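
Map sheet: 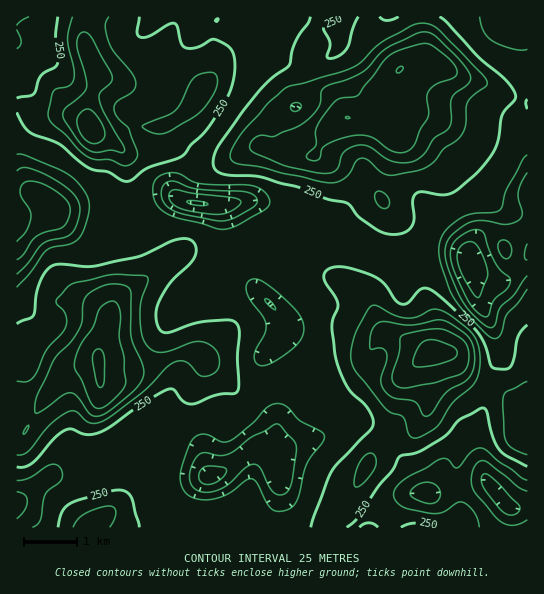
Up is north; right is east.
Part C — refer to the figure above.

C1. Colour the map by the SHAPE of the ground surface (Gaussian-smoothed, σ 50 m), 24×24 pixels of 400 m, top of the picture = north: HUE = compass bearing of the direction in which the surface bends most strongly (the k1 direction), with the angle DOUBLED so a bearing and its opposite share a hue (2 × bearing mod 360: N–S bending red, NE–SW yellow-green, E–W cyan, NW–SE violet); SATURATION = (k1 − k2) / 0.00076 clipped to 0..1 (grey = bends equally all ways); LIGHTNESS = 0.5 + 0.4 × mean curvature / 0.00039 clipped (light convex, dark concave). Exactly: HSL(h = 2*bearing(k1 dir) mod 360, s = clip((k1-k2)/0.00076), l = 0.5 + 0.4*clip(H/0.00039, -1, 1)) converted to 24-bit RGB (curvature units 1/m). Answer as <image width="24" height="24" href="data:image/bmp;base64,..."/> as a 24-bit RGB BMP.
<image width="24" height="24" href="data:image/bmp;base64,Qk32BgAAAAAAADYAAAAoAAAAGAAAABgAAAABABgAAAAAAMAGAAATCwAAEwsAAAAAAAAAAAAArkRIk190bbGSy4vIypTAVF6McXaEeZKKdYGqln6rlH6SaK2QU0uvmmmWuoCmi7dcT49eYKqTW8KnokeywG+RgrO2Lsy6Ux0xIowpeLKbiKNcX4ZFwHZRnVCQfId5XshsG7zLnUTS2421asmGMx5ou25jcYZ+z4CJVKFIdKktPUoXKB8Tuto6eMVOSwgzkWQwhsRgFUomtKRBgo1pdYRgiX50j4t809BdJCcSFSoJltkp21tNJh1Ourd+d4+VkGGp3J2ggWGtlVWrOZ2suMp2ehwYZyFGorVuqc2LNGGlYqySfol3fH6Hf4OBhoOBw5SBcCaXvJBwCo0ammQnRll3SJ9LpIRyVYGM1qeVqkaktlNNWYFfY6FQrhu/aV6+kMPA4JykQW2RPWlWuYkUJX8hc4V2g3x+p25tgUigg5Kww4GoQJWISEiDeJZXU5BIcIdci4tMpkFh0Haanbd0RoiWWVeiSXe7fbicr2iay3aVMyOC8J2hcN9FEF4jVHxWjW52mIhtb5GMq4GJo2GZPVx7iKqKcYuSeoVub0VeuJZIPo9D2LmVR194T39+Soibk6OFUEan3YimTC2hlNqG3anWqHniKpSITHB8sX1sV45eZaeVn2/Aa3W4gZWRfXOMjk2GTk2j05G4arJ3uK1RoGZKG6R7R7rJd4WtNmtrtnJspl3CpsuBnaZ8dH+po17WP0Klhq6SmrOrV5uDNXSPtne6oH6ZemOIjkmnUsd2OW252Zq3oYSwyqXEQu3gK1l6k3ZOa5aoQJuJgFemz7Slua9+Wp94PEuAmWvDlZW4qoWVqF92M35PNnVksmFvkGGTVHydyoGMLpOVgsu7qKfOyuXmi3vlNQOlnnZ9mWhmfGNHPWVHvatP2reJWZNiQ0dlUHlKi5RSmV9hpHuNlarINR1olZdKe5xvUYWOfLaNiO3nMHjEzJVooNSJiCXFZABsubeIqVmcsYSoSGiijLyrzregsVt6RVVscYGAdoNtdIdrisR1aBA5jSVOc8KLcYp1YXVrb8tWg3w1XFw2ktlBr+ZGLAAzMcauzW6dynO3mq+DYra2U7KxvJSb42vQt12+Vn1udYR7kZF4rWE/ZCOcg8q1eo6Ob2yVfrW1ga5zilJ3aohtrM5kR+Y1Ng1Vg3MqHJM+I2R41q+mqWKScXxFeYM1e3RDt1x8vn27YoiUenuLnG2gbo6lf4mBe4SCbY91iohggmpfgHNzgYl7zO2ETw9FORlI3qlpDdl0EHNWPdUqvSahyGhvgoN4goV5aIZrdp5vgoa3Y3DKqXi5i3qOf4l/fYGEgXl5gnl3gGxsjYhdbo5p46Zucx5ED0FIhexovz1CWn6wQoBnKitE175zj3iEg498ctawZuP/STr5nw2mzD/L2HjCpHGGiXF6hHl2hG9+llZ9jruEXpijpGyC32zFOS24LOJEbsWqaERRWyMwSWk2jNVPg4Bjlq5qufQOMwgAMyMAND0AGzMAW3oFqa1Bf2pKjYE/SYNZcbCrubmHdlN1gnBrgJpvgX60rr+DSZZFVCRXVIecZLKnq7NIe2JBkcM1wSNEGDPMr8Tts4vsjHPDS5J1qHE0qZk5dNV/N8S3QI1TrF4rhYA5SJZkgJ6Xb4iGrH16tV5kVkK/eai2hiJy58ZXRePWh9PreDrBZ4a7XpGSOT+83aHjjKPcfZXbk5LWyoh+fD1FTjBPxKd+oMi6U6OcUHxMbYiKf457vU+ZmGqdlkGEKC/H2PPaWsvqrBqfrGzPtp5XT41QMH1zWK6hvIeQU5KupmXI0WmbwWrAUa7fhMzLtn97o1iofrSqSH2VjI19fl2SbI6uZVPEdsbZ6u+gWSI4Rn88WI56y1+80415N4BwMn5mtIVrqZdIJUwzzWFgrqXWpU+2j115rbWUd3+jn5N1SUVsjoNnWmWEWmp8YLiRa0eH7HowrV6raK63T4aOQl9+6r29amG7QXaDRYtryH+wVWbRds3WwV3AvluwqaZpmZdXlV9Qom5JSpm2asHNWF6ae2iaX4tTailWxOqXeau4llyfd2KAUYF+brFUznWIVlSKXYd9eY1MdowwPnopUn4/qke43K7JrIa7dnXCzPPzQVbemD6Zcm6fhF1WgFGMS1HCxOysclFkdVt8mXCQcImDbIBkn5dcj2qFZYZzWWSDvpSUWYSaT3haJoJRc7hz0oa+pt22rTZPezdYXl6GdlJOeYixa1CYXsNv1JFSi2FaX3eEa4N/jXyBeHeDjYZ6eIF+gH6TVnGOo5llmGFOVYNpZZ5qLnc5abFG15FSiipVkoxfTHWzcmLQ"/>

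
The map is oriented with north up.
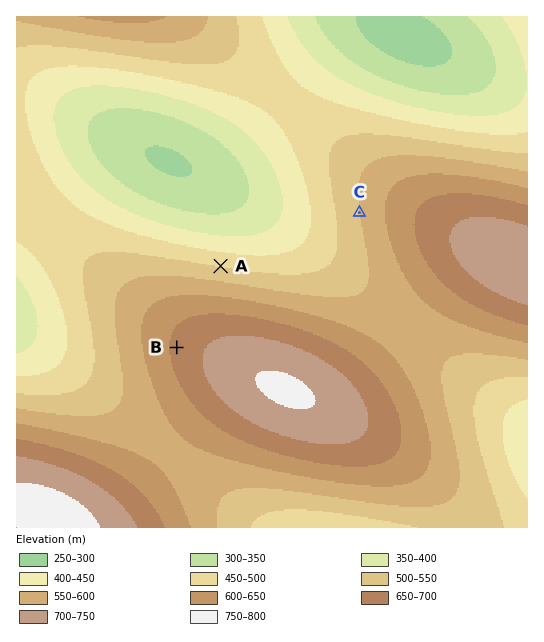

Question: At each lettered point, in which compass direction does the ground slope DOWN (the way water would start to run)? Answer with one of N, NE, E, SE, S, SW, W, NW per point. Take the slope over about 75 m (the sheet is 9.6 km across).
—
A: N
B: W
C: W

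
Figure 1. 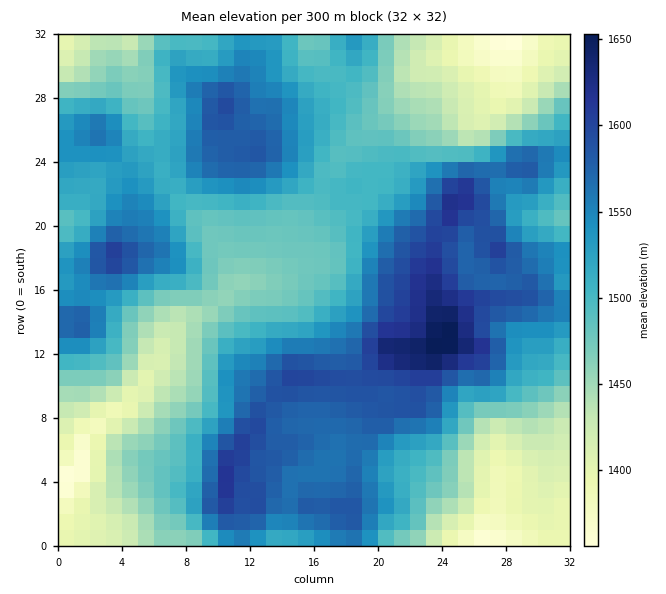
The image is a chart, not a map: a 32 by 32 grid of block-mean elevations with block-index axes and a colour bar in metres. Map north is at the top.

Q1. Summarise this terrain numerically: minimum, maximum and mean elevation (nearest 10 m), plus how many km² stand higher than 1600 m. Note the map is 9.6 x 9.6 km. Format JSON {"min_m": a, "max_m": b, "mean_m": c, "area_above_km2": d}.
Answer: {"min_m": 1350, "max_m": 1660, "mean_m": 1510, "area_above_km2": 5.4}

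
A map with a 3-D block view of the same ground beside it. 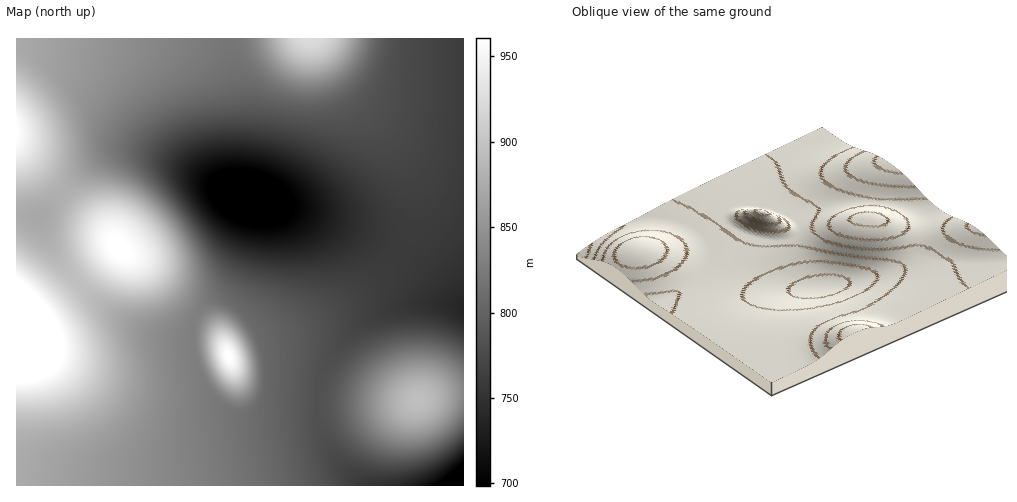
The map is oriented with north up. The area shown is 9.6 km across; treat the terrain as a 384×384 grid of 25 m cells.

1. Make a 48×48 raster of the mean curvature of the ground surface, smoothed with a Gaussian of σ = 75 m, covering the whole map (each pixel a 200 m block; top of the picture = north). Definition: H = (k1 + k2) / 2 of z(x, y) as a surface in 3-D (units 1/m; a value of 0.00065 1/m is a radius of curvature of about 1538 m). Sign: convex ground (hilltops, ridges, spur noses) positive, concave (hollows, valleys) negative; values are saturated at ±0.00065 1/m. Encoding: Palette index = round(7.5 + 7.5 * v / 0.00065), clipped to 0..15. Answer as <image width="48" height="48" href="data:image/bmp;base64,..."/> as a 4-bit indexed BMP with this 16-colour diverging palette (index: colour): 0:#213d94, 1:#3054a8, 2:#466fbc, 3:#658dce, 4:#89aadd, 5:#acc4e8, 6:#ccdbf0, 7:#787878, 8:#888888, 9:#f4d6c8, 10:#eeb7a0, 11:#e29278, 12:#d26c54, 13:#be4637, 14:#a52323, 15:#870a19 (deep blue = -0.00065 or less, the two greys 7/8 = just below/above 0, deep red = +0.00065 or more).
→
<image width="48" height="48" href="data:image/bmp;base64,Qk32BAAAAAAAAHYAAAAoAAAAMAAAADAAAAABAAQAAAAAAIAEAAATCwAAEwsAABAAAAAAAAAAlD0hAKhUMAC8b0YAzo1lAN2qiQDoxKwA8NvMAHh4eACIiIgAyNb0AKC37gB4kuIAVGzSADdGvgAjI6UAGQqHAHd3d3d3d3d3d3d3d3iIiIiId3d3d3d3d3d3d3d3d3d3d3d3eIiIiIiHd3d3d3d3d3d3d3d3d3d3d3d3iIiIiIh3d3d3iIiIh3d3d3d3d3d3d3d4iIiIiIh3d3eIiIiIiHd3d3d3d3d3d3d4iIiIiId3d3iIiIiIiHd3d3d3d3d3d3d4iIiIiId3d4iIiZmZmHd3d3d3d3d3d3d4h3iIiId3d4iImZmZmXd3d3d3d3d3d3d3d3d4iHd3d4iJmZmZmXd3d4iId3d3d3d3VnZ4iHd3d4iJmZmZmXiIiIiIiHd3d3d1WIdniHd3d4iJmZmZmYiIiIiIiHd3d3dUi6dXiId3d4iImZmZmYiIiIiIiHd3d3Y2vsdHiId3d4iIiZmZmYiIiIiIiHd3d3Q578ZHiId3d3iIiJmZmIiIiIiIh3d3d3Nb/7VHiIh3d3eIiIiIiIiIiIiId3d3d2N9/5RXiIh3d3d3iIiIiIiIiIiHd3d3d2SN/HNoiIiHd3d3d3iIh4iIiIh3d3d3d2SM2VR4iIiId3d3d3d3d4iIiId3d3d3d2WKpkaIiIiIh3d3d3d3d4iIiHd2Znd3d3Z4dWiIiIiIiId3d3d3d4iIh3dmZ3d3d3dmZniIiIiIiIiHd3d3d4iId2Znd4iIiHd3eIiIiIiIiIiIiHd3d4iHdmZ3iImYiId3eIiIiIiIiIiIiIiIiId3Zmd4iZmZmIh3eIiIiIiIiIiIiIiIiHd2ZneJmZmZmYh3d4iIiIiIiIiIiIiIiHd2ZniJmZmZmYh3d3d3d3d3iIiIiIiIiHdmZ3iZmYmZmYd3d3d3d3d3d3iIiIiIiHd3d4iZmYmZmYd3d3d3d3d3d3eIiIiIiHd3d4mZmZmZmHd3d3d3d3d3d3eIiIiIiHd3d4mZmZmZiHZmZ3d3d3d3d3eIiIiIiHd3d4iZmZmYh2ZmZnd3d3d3d3eIiIiIiHd3d3iJmZmIdmZmZmZ3d3d3d3iIiIiIiHd3d3eIiIh3ZmZmZmZ3d3d3d4iIiIiIiIh3d3d3h3d2ZmZmZ3d3d3d3eIiIiIiIiIiId3d3d3dmZmZ3d3d3d3d4iIiIiIiIiIiIh3d3d3dmd3d3d3d3d3eIiIiIiIiIiIiIiHd3d3d3d3d3d3d3eIiIiIiIiIiIiJiIiHd3d3d3d3d3d3eIiIiIiIiIiIiIiJiIiHd3d3d3d3d3iIiIiIiIiIiIiIiIiJiIh3d3d3d4iIiIiIiIiIiIiIiIiIiIiIiId3d4iIiIiIiIiIiIh3d3d3iIiIiIiIiHd3d4iIiIiIiIiIiHd3d3d3d4iIiIiIh3d3eIiIiIiIiIiIh3d3d3d3d3eIiIiId3d3iIiIiIiIiIiId3d3d3d3d3d4iIiHd3d4iIiIiIiIiIiHd3eIiId3d3d3iIiHd3d4iIiIiIiIiIh3d3iImYh3d3d3eIiHd3eIiIiIiIiIiId3d3iZmZmHd3d3eIiHd4iIiIiIiIiIiId3d4mZmZmId3d3d4iHeIiIiIiIiIiIiHd3d4mZmZmYd3d3d4iA=="/>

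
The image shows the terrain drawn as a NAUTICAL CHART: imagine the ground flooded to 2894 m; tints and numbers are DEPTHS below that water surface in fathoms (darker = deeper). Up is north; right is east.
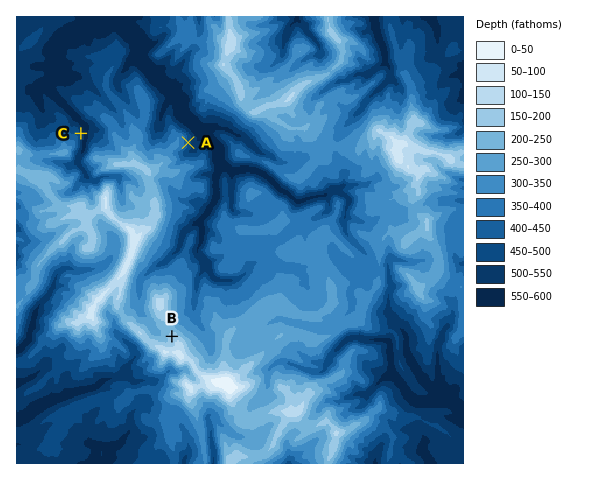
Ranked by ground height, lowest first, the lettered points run C A B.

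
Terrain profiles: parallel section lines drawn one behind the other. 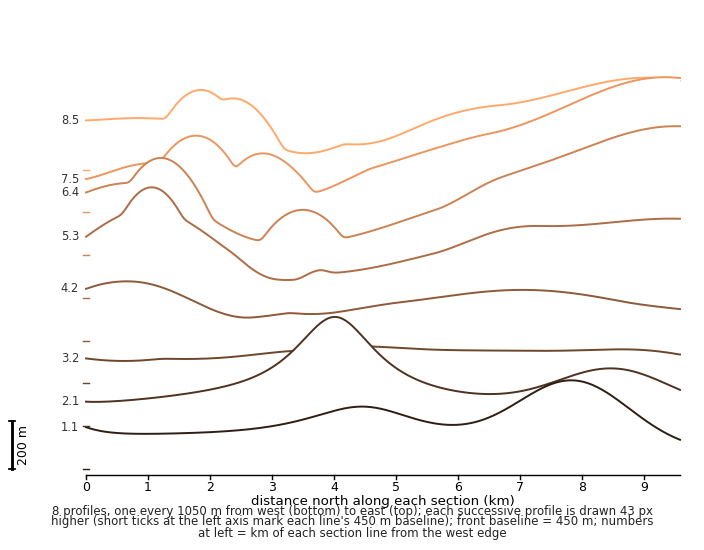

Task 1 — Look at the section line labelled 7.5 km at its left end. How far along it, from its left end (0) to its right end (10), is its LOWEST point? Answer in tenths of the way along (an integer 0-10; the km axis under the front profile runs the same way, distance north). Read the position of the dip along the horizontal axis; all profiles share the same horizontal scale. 4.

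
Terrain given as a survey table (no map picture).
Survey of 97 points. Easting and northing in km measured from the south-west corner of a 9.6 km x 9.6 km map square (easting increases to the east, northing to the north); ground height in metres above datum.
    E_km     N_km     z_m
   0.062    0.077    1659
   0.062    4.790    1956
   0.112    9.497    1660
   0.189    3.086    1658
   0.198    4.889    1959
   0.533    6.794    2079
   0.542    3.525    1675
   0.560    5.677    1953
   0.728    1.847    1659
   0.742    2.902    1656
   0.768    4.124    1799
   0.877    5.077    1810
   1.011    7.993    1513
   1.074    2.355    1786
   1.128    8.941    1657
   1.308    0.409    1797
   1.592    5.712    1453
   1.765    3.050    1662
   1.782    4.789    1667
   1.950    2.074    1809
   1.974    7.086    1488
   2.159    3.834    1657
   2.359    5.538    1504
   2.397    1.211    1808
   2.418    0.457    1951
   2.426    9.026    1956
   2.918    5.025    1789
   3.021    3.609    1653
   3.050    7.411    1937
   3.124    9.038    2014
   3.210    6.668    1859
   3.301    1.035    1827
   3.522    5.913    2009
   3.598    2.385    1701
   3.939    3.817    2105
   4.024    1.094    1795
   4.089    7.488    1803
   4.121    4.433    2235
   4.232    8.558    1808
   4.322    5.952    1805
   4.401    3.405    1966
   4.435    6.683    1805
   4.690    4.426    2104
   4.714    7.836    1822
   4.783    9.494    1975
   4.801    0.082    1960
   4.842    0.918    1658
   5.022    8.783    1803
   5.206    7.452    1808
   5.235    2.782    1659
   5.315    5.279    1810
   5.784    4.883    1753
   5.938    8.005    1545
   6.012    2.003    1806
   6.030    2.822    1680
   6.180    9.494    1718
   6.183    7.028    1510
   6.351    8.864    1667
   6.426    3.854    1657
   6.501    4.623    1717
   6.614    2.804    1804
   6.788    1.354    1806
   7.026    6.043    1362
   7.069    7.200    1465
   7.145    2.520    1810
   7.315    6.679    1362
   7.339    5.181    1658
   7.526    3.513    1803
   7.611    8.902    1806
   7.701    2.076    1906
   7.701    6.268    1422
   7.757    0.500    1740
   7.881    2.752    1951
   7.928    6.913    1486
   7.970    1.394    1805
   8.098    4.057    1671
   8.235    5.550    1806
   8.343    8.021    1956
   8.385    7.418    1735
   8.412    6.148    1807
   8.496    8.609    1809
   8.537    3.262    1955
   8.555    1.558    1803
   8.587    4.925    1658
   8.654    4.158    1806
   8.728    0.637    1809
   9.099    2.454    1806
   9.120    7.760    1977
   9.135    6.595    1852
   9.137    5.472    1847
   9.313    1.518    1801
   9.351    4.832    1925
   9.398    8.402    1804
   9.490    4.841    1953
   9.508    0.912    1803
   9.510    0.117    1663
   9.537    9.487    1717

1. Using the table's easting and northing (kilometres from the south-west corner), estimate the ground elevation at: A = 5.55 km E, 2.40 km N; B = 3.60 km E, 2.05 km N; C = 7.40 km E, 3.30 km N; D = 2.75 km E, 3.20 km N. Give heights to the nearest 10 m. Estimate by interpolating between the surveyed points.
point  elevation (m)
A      1650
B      1800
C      1820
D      1650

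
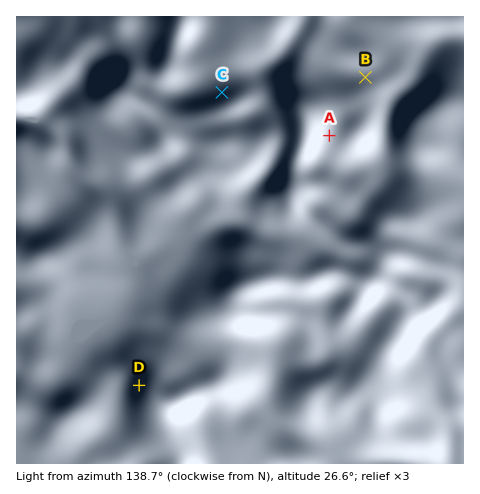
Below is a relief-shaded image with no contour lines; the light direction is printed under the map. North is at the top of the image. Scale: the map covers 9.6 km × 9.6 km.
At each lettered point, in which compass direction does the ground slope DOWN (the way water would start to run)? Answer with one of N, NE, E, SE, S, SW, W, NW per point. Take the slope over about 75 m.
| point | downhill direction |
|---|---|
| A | E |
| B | NE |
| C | N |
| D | W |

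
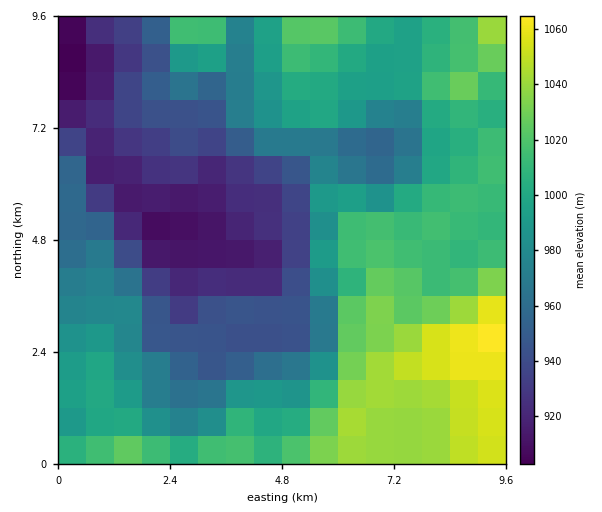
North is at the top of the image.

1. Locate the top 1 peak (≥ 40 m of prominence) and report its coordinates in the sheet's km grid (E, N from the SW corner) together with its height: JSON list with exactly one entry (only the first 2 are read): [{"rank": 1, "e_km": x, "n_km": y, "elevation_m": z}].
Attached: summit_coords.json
[{"rank": 1, "e_km": 8.99, "n_km": 2.49, "elevation_m": 1066}]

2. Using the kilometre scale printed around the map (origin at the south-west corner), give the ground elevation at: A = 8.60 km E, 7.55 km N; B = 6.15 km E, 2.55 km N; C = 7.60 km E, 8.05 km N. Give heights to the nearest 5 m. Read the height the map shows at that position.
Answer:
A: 1010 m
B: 1020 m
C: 995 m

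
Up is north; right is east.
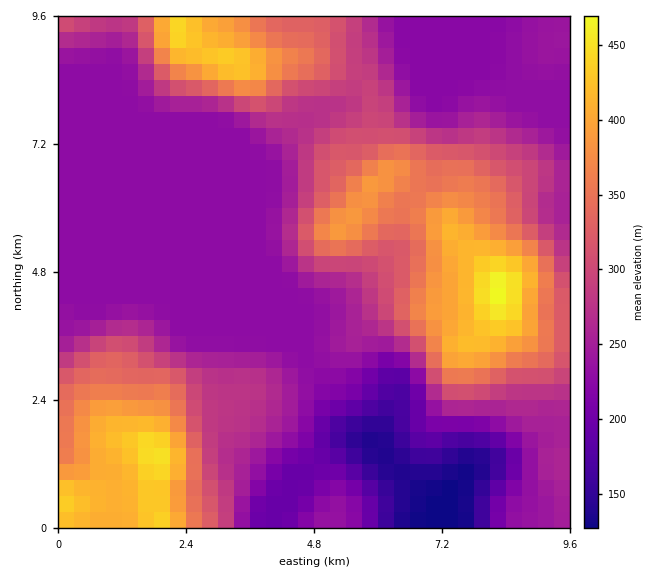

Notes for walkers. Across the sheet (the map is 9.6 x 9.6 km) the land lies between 130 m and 470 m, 280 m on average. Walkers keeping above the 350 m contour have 19.3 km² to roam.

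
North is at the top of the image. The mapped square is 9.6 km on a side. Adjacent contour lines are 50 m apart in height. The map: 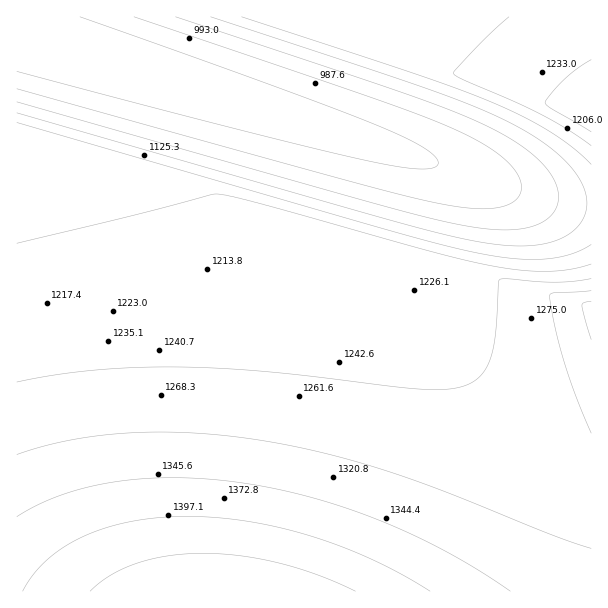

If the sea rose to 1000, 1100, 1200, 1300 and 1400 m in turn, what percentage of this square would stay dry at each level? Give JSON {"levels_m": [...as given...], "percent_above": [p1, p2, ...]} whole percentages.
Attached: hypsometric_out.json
{"levels_m": [1000, 1100, 1200, 1300, 1400], "percent_above": [87, 78, 66, 23, 7]}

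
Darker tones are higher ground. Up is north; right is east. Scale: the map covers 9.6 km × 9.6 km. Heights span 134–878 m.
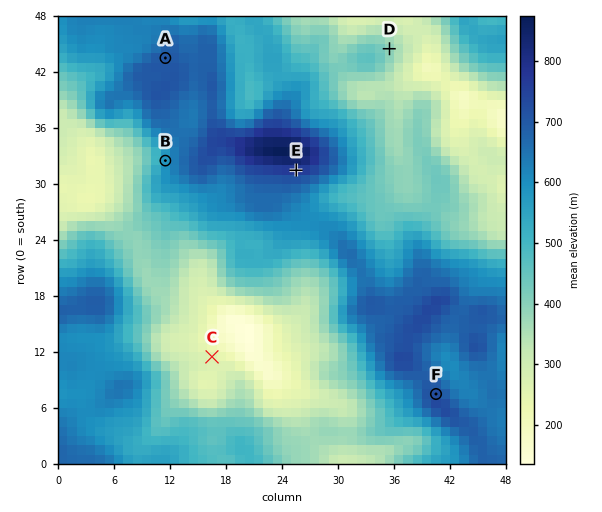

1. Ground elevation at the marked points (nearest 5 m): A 705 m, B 580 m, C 260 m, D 390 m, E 770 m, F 730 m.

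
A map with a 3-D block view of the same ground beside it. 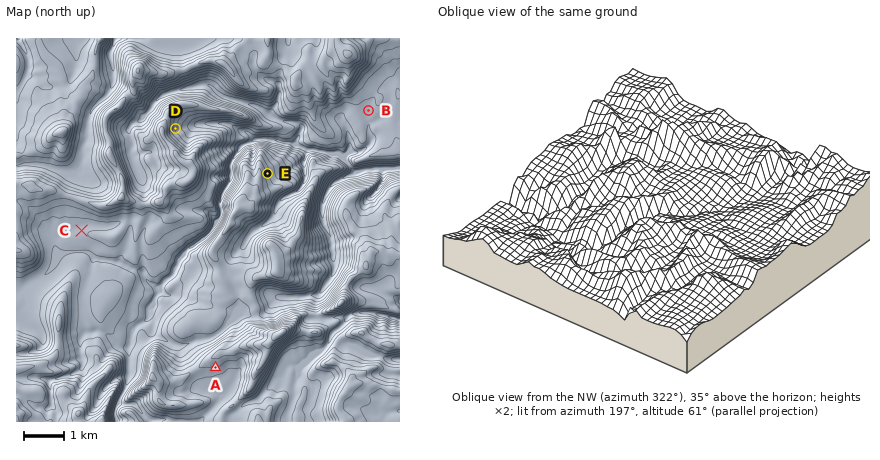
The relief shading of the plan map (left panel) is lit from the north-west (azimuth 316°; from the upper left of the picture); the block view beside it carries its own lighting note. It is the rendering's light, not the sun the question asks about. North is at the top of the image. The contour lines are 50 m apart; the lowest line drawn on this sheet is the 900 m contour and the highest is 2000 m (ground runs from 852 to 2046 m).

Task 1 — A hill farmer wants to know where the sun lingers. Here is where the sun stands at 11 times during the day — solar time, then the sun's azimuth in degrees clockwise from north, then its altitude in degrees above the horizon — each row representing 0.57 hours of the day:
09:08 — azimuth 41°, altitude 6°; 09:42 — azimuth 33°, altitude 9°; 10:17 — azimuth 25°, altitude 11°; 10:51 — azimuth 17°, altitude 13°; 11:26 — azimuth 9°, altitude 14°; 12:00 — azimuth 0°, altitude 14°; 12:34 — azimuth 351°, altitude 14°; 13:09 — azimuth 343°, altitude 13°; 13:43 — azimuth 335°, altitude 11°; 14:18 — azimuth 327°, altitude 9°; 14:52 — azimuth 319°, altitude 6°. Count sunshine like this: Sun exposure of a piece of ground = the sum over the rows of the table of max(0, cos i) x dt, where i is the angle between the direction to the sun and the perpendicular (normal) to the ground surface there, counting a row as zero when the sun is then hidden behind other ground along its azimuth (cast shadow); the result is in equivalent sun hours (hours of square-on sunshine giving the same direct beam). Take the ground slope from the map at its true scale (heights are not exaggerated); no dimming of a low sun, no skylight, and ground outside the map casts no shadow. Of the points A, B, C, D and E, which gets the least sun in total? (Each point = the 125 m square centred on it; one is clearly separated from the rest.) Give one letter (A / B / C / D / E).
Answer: A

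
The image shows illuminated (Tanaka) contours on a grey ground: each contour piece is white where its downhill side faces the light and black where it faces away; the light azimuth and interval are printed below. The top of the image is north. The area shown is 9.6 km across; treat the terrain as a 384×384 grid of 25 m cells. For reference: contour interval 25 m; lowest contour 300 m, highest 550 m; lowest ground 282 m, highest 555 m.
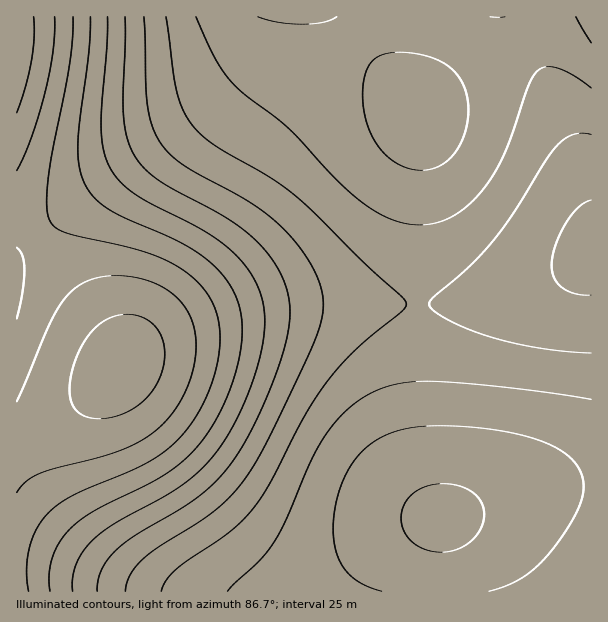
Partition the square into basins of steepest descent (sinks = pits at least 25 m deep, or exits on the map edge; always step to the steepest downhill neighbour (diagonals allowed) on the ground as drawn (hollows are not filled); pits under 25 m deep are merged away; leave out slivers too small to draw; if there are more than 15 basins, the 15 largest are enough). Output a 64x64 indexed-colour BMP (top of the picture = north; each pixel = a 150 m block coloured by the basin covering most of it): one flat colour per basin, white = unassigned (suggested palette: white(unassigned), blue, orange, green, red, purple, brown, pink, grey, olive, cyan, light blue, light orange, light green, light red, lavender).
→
<image width="64" height="64" href="data:image/bmp;base64,Qk12CAAAAAAAAHYAAAAoAAAAQAAAAEAAAAABAAQAAAAAAAAIAAATCwAAEwsAABAAAAAAAAAA////ALR3HwAOf/8ALKAsACgn1gC9Z5QAS1aMAMJ34wB/f38AIr28AM++FwDox64AeLv/AIrfmACWmP8A1bDFABEREREREREREREREREREREREREREREREzMzMzMzMzMzERERERERERERERERERERERERERERERETMzMzMzMzMzMRERERERERERERERERERERERERERERERMzMzMzMzMzMxEREREREREREREREREREREREREREREREzMzMzMzMzMzERERERERERERERERERERERERERERERETMzMzMzMzMzMRERERERERERERERERERERERERERERERMzMzMzMzMzMxEREREREREREREREREREREREREREREREzMzMzMzMzMzERERERERERERERERERERERERERERERETMzMzMzMzMzMRERERERERERERERERERERERERERERERIjMzMzMzMzMxEREREREREREREREREREREREREREREREiIiMzMzMzMzEREREREREREREREREREREREREREREREiIiIiIzMzMzMRERERERERERERERERERERERERERERESIiIiIiIiIzMxERERERERERERERERERERERERERERERIiIiIiIiIiIiEREREREREREREREREREREREREREREREiIiIiIiIiIiIRERERERERERERERERERERERERERERESIiIiIiIiIiIhERERERERERERERERERERERERERERESIiIiIiIiIiIiERERERERERERERERERERERERERERERIiIiIiIiIiIiIREREREREREREREREREREREREREREREiIiIiIiIiIiIhERERERERERERERERERERERERERERESIiIiIiIiIiIiERERERERERERERERERERERERERERERIiIiIiIiIiIiIREREREREREREREREREREREREREREREiIiIiIiIiIiIhERERERERERERERERERERERERERERESIiIiIiIiIiIiERERERERERERERERERERERERERERERIiIiIiIiIiIiIREREREREREREREREREREREREREREREiIiIiIiIiIiIhERERERERERERERERERERERERERERESIiIiIiIiIiIiERERERERERERERERERERERERERERERIiIiIiIiIiIiIREREREREREREREREREREREREREREREiIiIiIiIiIiIhERERERERERERERERERERERERERERESIiIiIiIiIiIiERERERERERERERERERERERERERERERIiIiIiIiIiIiIREREREREREREREREREREREREREREREiIiIiIiIiIiIhERERERERERERERERERERERERERERESIiIiIiIiIiIiERERERERERERERERERERERERERERERIiIiIiIiIiIiIREREREREREREREREREREREREREREREiIiIiIiIiIiIhERERERERERERERERERERERERERERESIiIiIiIiIiIiERERERERERERERERERERERERERERERIiIiIiIiIiIiIREREREREREREREREREREREREREREREiIiIiIiIiIiIhERERERERERERERERERERERERERERESIiIiIiIiIiIiERERERERERERERERERERERERERERERIiIiIiIiIiIiIxEREREREREREREREREREREREREREREiIiIiIiIiIiIjMRERERERERERERERERERERERERERESIiIiIiIiIiIiMzMRERERERERERERERERERERERERERIiIiIiIiIiIiIzMzEREREREREREREREREREREREREREiIiIiIiIiIiIjMzMxERERERERERERERERERERERERESIiIiIiIiIiIiMzMzMRERERERERERERERERERERERERIiIiIiIiIiIiIzMzMzMREREREREREREREREREREREREiIiIiIiIiIiIjMzMzMzERERERERERERERERERERERESIiIiIiIiIiIiMzMzMzMxERERERERERERERERERERERIiIiIiIiIiIiIzMzMzMzMxEREREREREREREREREREREiIiIiIiIiIiIjMzMzMzMzMRERERERERERERERERERESIiIiIiIiIiIiMzMzMzMzMzMRERERERERERERERERERIiIiIiIiIiIiIzMzMzMzMzMzEREREREREREREREREREiIiIiIiIiIiIjMzMzMzMzMzMxERERERERERERERERESIiIiIiIiIiIiMzMzMzMzMzMzMxERERERERERERERERIiIiIiIiIiIiIzMzMzMzMzMzMzMREREREREREREREREiIiIiIiIiIiIjMzMzMzMzMzMzMzEREREREREREREREzIiIiIiIiIiIiMzMzMzMzMzMzMzMzEREREREREREREzMyIiIiIiIiIiIzMzMzMzMzMzMzMzMxEREREREREREzMzMiIiIiIiIiIjMzMzMzMzMzMzMzMzMREREREREREzMzMzMiIiIiIiIiMzMzMzMzMzMzMzMzMxEREREREREzMzMzMzMiIiIiIiIzMzMzMzMzMzMzMzMzMREREREREzMzMzMzMzIiIiIiIjMzMzMzMzMzMzMzMzMxERERERETMzMzMzMzMzIiIiIiMzMzMzMzMzMzMzMzMzMRERERETMzMzMzMzMzMzIiIiIzMzMzMzMzMzMzMzMzMxERERETMzMzMzMzMzMzMzIiIjMzMzMzMzMzMzMzMzMzERERETMzMzMzMzMzMzMzMzIi"/>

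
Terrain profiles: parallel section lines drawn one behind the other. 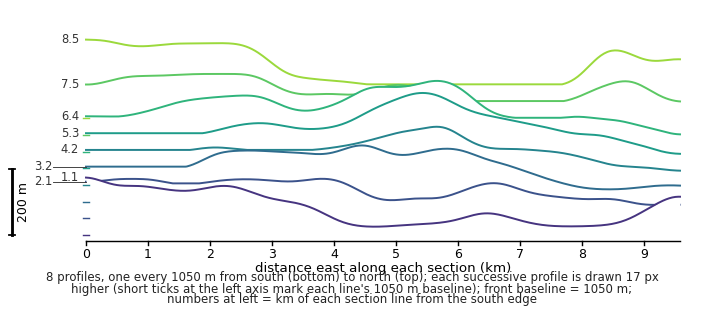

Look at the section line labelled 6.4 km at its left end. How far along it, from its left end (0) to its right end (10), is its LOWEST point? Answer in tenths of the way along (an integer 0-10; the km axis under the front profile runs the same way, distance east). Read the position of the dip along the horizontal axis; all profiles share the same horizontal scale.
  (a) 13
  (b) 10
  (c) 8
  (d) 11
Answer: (b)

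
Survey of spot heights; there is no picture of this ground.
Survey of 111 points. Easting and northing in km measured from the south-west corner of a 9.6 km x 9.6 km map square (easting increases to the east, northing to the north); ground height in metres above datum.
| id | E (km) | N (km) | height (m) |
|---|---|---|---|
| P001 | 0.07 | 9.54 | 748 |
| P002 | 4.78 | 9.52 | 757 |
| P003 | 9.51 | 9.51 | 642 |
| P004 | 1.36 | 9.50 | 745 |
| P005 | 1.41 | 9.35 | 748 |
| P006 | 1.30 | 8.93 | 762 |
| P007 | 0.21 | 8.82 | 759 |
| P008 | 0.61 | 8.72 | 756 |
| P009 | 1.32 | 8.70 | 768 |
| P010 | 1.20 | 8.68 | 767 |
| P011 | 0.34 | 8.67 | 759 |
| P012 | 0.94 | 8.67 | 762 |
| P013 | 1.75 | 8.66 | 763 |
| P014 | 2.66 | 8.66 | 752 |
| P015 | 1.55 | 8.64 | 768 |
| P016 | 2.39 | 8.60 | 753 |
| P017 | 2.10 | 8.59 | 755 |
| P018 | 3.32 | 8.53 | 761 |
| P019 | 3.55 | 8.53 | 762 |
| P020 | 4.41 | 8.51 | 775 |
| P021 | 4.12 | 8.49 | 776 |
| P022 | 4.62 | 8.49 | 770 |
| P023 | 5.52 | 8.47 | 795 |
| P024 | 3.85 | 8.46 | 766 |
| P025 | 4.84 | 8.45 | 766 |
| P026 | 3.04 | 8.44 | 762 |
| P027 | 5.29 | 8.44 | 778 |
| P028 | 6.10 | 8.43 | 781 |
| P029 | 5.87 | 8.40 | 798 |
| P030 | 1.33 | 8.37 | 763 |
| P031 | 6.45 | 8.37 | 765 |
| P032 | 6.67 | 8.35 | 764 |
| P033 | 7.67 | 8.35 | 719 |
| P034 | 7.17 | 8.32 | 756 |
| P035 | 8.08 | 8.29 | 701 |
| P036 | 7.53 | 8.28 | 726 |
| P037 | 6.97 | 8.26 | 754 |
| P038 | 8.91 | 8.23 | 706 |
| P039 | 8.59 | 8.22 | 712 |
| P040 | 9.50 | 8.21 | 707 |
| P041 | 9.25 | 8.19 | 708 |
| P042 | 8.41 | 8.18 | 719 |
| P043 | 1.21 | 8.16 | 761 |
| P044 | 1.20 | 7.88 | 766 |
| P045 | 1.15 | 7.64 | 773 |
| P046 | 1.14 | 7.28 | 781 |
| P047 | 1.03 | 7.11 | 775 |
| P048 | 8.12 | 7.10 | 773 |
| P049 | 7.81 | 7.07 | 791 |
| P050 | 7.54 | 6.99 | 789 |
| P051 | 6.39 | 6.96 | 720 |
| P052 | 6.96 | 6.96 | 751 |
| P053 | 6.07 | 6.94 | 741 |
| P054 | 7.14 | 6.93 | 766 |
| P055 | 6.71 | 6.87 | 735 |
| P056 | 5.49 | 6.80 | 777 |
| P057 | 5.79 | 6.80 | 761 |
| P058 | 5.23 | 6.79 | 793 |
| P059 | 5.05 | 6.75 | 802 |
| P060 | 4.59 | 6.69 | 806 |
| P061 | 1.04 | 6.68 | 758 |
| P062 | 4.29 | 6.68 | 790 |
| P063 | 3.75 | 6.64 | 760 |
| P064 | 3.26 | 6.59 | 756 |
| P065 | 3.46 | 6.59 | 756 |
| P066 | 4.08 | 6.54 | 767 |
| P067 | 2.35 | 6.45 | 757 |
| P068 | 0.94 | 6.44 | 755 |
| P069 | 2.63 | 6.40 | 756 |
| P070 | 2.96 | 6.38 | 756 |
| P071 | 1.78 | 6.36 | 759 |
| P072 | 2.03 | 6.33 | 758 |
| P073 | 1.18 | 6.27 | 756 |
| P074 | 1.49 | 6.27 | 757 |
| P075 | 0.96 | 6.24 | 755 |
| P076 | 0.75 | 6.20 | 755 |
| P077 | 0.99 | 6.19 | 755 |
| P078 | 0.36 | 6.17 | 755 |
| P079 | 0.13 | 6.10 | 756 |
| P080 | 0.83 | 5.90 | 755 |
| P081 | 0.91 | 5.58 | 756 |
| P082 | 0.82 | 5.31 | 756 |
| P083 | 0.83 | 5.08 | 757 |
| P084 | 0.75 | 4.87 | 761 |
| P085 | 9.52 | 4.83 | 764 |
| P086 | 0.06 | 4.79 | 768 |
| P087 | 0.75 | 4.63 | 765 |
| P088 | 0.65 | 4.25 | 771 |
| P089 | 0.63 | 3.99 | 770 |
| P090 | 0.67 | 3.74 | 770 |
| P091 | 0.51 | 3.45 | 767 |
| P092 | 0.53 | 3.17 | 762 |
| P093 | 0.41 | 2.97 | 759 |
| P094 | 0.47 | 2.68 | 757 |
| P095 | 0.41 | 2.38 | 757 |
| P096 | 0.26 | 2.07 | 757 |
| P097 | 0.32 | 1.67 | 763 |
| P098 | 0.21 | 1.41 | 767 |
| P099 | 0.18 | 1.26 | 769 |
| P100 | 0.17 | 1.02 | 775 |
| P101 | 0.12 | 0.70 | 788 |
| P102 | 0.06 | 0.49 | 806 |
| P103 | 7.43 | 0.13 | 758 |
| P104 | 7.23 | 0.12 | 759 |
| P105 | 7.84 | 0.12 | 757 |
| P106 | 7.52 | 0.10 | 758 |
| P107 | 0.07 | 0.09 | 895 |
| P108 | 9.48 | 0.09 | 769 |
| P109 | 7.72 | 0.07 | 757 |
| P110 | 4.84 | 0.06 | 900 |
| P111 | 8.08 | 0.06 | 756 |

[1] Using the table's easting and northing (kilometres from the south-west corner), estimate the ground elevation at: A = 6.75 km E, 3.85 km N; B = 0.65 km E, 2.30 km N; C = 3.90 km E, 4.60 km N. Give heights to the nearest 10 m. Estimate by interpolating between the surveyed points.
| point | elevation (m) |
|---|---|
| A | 800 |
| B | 760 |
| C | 780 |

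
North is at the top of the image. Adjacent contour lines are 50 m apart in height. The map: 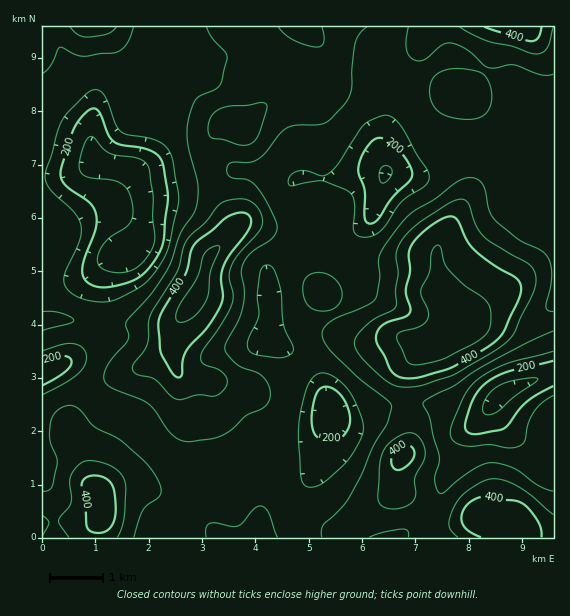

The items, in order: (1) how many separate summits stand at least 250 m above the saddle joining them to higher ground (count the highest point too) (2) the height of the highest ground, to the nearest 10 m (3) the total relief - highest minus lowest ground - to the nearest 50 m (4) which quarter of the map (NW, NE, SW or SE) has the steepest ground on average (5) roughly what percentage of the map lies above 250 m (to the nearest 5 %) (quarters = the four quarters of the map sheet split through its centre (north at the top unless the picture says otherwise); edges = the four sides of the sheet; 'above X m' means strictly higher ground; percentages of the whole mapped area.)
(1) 1 summit rises at least 250 m above its surroundings.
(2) The highest ground is at about 460 m.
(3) The total relief is about 350 m.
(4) The steepest ground, on average, is in the south-east quarter.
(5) About 85 % of the map lies above 250 m.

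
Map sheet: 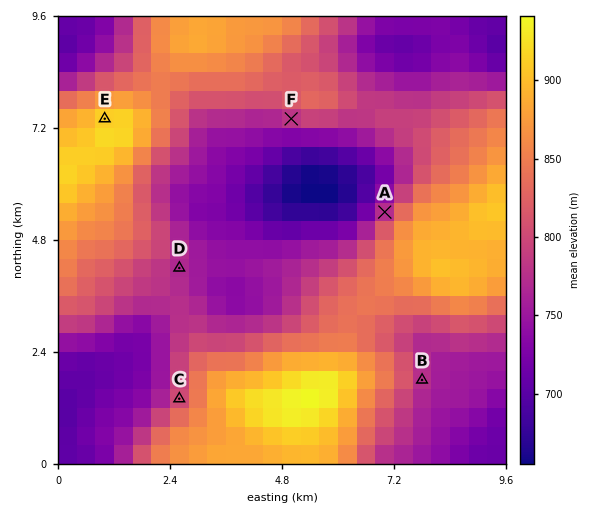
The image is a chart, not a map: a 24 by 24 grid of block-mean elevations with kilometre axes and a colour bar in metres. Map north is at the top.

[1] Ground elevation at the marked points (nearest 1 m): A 772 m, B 774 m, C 801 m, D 768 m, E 915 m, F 782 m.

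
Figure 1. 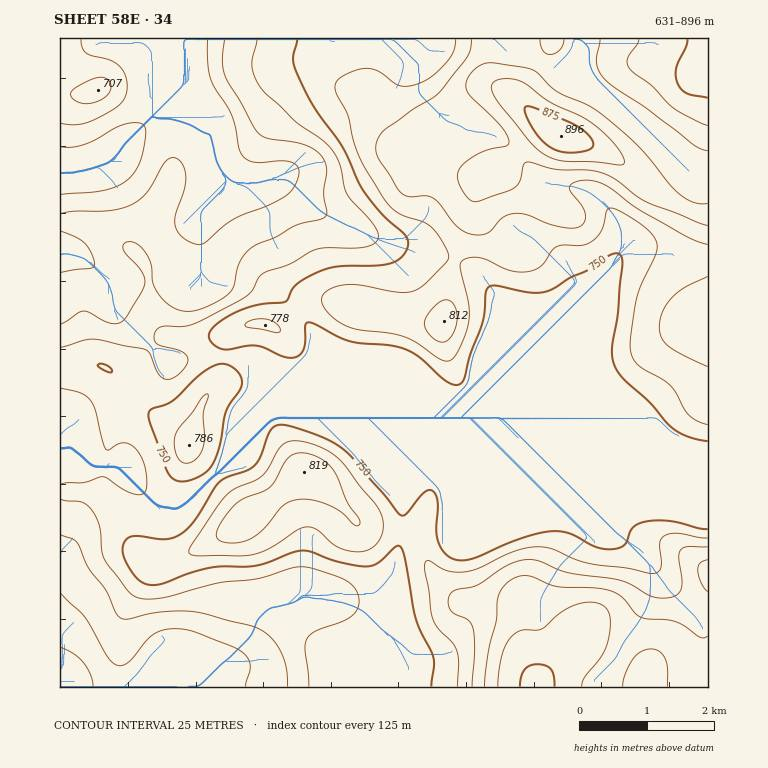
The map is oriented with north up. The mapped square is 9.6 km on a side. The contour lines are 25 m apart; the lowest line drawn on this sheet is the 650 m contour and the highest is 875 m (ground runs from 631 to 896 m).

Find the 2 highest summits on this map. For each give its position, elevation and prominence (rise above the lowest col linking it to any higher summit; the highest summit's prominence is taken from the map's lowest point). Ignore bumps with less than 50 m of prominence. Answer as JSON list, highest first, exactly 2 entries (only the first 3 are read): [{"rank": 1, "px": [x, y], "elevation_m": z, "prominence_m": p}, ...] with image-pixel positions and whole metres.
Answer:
[{"rank": 1, "px": [561, 136], "elevation_m": 896, "prominence_m": 265}, {"rank": 2, "px": [304, 472], "elevation_m": 819, "prominence_m": 65}]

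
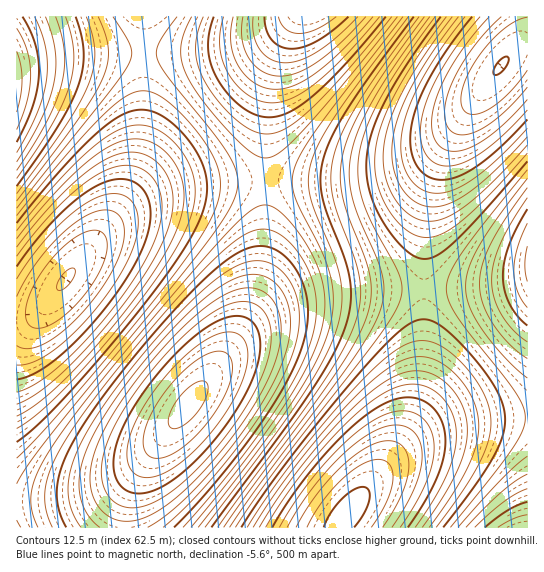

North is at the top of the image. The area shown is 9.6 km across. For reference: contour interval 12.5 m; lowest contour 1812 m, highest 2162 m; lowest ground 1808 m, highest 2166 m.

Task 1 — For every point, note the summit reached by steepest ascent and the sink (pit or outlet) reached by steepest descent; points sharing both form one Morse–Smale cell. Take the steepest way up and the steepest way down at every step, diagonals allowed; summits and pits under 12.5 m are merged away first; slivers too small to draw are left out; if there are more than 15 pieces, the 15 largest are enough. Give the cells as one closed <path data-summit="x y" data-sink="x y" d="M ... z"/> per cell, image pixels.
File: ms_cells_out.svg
<path data-summit="189 405" data-sink="66 279" d="M265 181l-74 3-26 5-24 10-18 12-16 16-69 86-9 6-13 2 1 207 107-1 4-29 12-28 12-19 68-88 17-26 14-28 6-22 6-29 2-35z"/><path data-summit="189 405" data-sink="346 515" d="M423 289l-74 0-30 3-36 9-22 14-25 26-92 122-16 35-4 29 214 1 3-7 55-72 16-34 7-25 4-29z"/><path data-summit="307 17" data-sink="501 66" d="M527 16l-229 0-15 26-7 17-7 28-4 44 0 50 93-1 36-7 23-9 12-8 19-19 65-87 15-7z"/><path data-summit="17 83" data-sink="66 279" d="M143 16l-127 1 1 303 17-4 13-11 58-76 16-26 8-17 8-25 6-36z"/><path data-summit="307 17" data-sink="66 279" d="M297 16l-153 1 0 86-5 51-10 32-13 27-8 10 1 2 25-22 31-14 38-6 62-2 0-50 4-44 8-32z"/><path data-summit="189 405" data-sink="501 66" d="M455 127l-26 29-20 12-15 5-25 6-30 2-73 0-2 64-7 42-6 22-18 34 33-32 17-10 16-5 50-7 74 0 2-63 4-31 10-33z"/><path data-summit="527 263" data-sink="501 66" d="M527 44l-13 5-22 28-36 50-15 28-9 28-5 30-3 34 1 42 60-1 29-4 14-5z"/><path data-summit="527 527" data-sink="346 515" d="M527 417l-65 4-17 4-24 10-18 12-16 16-42 52-6 12 188 1z"/><path data-summit="527 263" data-sink="346 515" d="M527 280l-42 8-61 2-1 71-6 36-10 32-19 30 1 2 25-22 31-14 38-6 45-2z"/>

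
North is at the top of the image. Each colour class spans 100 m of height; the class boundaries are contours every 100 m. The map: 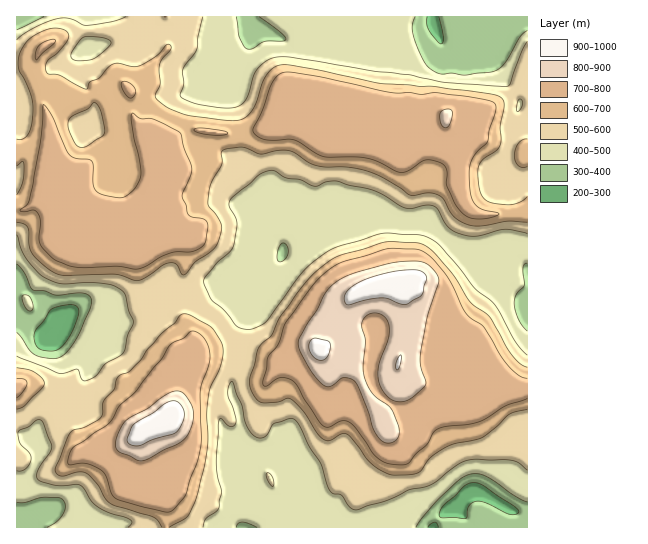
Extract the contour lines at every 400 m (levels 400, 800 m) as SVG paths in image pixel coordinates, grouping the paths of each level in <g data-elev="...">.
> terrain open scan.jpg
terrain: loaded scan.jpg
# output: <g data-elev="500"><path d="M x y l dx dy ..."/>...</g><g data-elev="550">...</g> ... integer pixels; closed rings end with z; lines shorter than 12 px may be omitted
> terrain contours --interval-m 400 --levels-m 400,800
<g data-elev="400"><path d="M236 527l2-3 4-2 15 5"/><path d="M416 527l7-10 17-19 19-18 11-6 8 0 8 2 28 19 13 7"/><path d="M17 502l8 1 18-6 15 1 4 1 3 7-2 8-6 8-10 5"/><path d="M527 331l-8-12-5-16 2-9 8-8-1-19 2-3 2-1"/><path d="M27 310l3 1 2-1 1-7-4-7-6-1-1 2 0 4z"/><path d="M17 264l7 9 9 17 12 1 12 4 26-2 7 3 2 6-2 8-13 28-10 13-8 7-9 0-15-3-6-5-12-18"/><path d="M278 261l-1-6 2-8 3-4 3 0 3 6 0 6-5 6-2 1z"/><path d="M527 31l-8 7-14 25-8 7-31 5-15-2-10 1-7-3-7-5-8-15-7-21 1-7 2-6"/><path d="M44 17l-27 13"/><path d="M259 17l20 14 7 8-4 2-17 0-12 8-6 0-8-12-3-20"/></g><g data-elev="800"><path d="M139 461l8-2 17-9 13-5 10-10 5-12 1-12-3-9-8-10-7-1-8 3-20 15-18 9-6 7-7 14 0 10 4 4z"/><path d="M384 442l6 1 5-2 4-6 0-6-8-20-17-14-8-14-3-14 2-26-3-18 3-6 8-4 8 1 6 5 2 7 0 8-10 32-1 9 1 8 6 10 8 7 9 2 9-4 15-13 0-4-5-15 0-13 7-38 11-34-1-6-5-6-6-5-6-2-18-1-16 3-33 9-16 8-12 12-9 17-10 15-9 16 2 9 7 15 7 10 9 10 4 2 4-1 12-8 7 1 5 3 13 28 6 20 5 8z"/><path d="M444 127l3 0 4-5 1-9-2-4-7 1-3 3 0 9z"/></g>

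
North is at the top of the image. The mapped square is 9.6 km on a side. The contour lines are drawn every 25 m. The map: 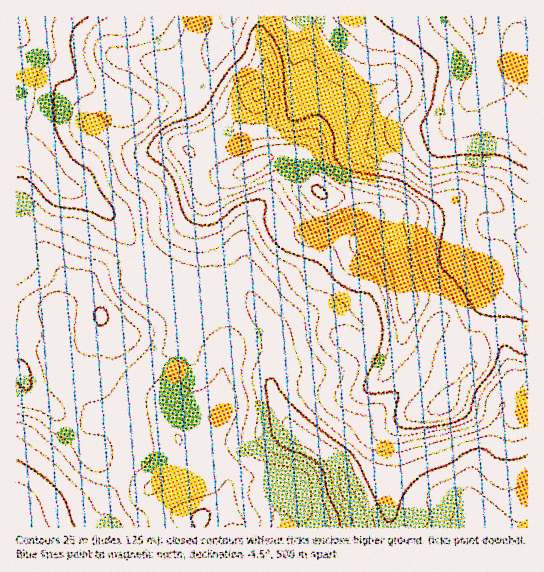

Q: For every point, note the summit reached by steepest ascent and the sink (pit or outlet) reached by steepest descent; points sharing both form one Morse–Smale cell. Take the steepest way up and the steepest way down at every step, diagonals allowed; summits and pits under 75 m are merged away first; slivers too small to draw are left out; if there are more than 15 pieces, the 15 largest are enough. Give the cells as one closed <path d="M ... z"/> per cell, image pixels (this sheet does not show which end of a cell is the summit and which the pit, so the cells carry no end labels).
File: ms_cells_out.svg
<path d="M301 152l-12 0-19 5-32 18-20 5-9 6-16 43-2 18-10 26-2 17 28 6 12-9 16-2 8 3 8 7 5 12 15 19 5 11 1 17-6 24 0 8 6 19 11 20 9 10 28 16 12 11 4 8 4 20 12 20 4 18 166 0 1-189-13-7-10-3-16 4-8 6-2 6-3 17-11 11-12-8-2-10-4-3-38-15-5-7 3-33-6-31-2-9-8-14 4-36-8-4-17-6-37 0-12-4-8-10-5-21z"/><path d="M527 16l-269 0-1 10 8 27 0 18-8 23-19 14-27 31-22 12 14 17 18 7 16 0 33-18 19-5 12 0 7 10 5 21 8 10 12 4 37 0 24 10-3 36 9 18 7 36-3 26 1 11 12 7 30 11 4 3 2 10 12 8 11-11 3-17 2-6 8-6 16-4 10 3 10 7 3-1z"/><path d="M23 229l-7 1 0 140 5 1 8 20 28 22 12 20 17 16 12 10 16 4 13 6 22 18 4 0 20 22 16 7 9 1 3 11 159-1-3-17-12-20-4-20-4-8-12-11-28-16-9-10-11-20-6-19 0-8 6-24-1-17-5-11-15-19-5-12-8-7-8-3-10 0-11 4-7 7-12-4-16-1-3 11-18 18-16 11-16 5-25-18-13-32-5-5-16-4-18-23z"/><path d="M199 16l-183 1 0 134 17 5 29 31 25 10 19 14 33 40 13 30 9 6 9 2 9 0 2-16 10-26 2-18 16-43 9-6 17-5-14 0-14-4-18-20 22-12 12-12 6-10 19-16-7 2-7 5-8 1-27-16-11-15-7-5 10-31 9-19z"/><path d="M21 371l-5 0 1 157 183-1 0-8-2-2-9-1-16-7-20-22-4 0-22-18-13-6-16-4-12-10-17-16-12-20-28-22z"/><path d="M23 152l-7 1 0 76 7 0 19 18 25 30 16 4 5 5 13 32 22 17 6 1 8-3 21-13 18-18 3-12-18-3-9-6-13-30-33-40-19-14-25-10-25-28z"/><path d="M257 16l-56 0-1 7-7 12-12 35 0 3 7 5 11 15 27 16 8-1 21-12 9-19 1-24-6-20z"/>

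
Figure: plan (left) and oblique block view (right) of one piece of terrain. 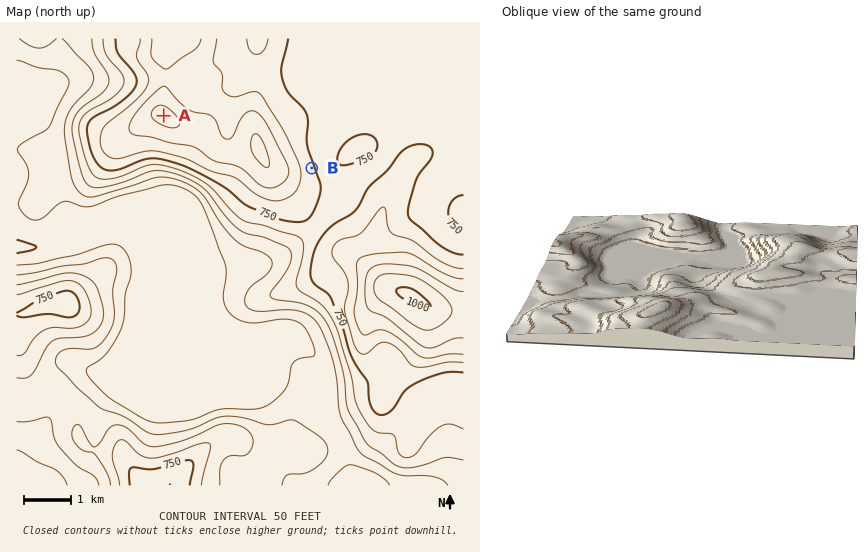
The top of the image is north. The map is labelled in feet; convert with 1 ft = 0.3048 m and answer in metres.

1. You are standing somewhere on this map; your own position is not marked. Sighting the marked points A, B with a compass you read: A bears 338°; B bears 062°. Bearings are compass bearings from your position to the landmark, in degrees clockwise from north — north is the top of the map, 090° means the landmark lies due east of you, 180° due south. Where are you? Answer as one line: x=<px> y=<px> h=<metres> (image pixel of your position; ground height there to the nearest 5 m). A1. x=207 y=224 h=165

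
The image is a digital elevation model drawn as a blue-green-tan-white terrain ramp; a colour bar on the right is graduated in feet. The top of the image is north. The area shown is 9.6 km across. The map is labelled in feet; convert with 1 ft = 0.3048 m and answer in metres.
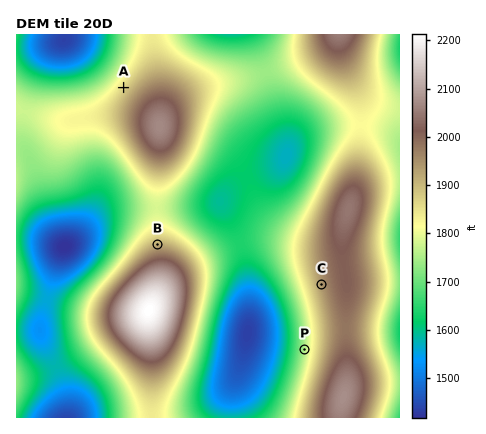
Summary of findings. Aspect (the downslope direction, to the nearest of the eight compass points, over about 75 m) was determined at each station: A NW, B N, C W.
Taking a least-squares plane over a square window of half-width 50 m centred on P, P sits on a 6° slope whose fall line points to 276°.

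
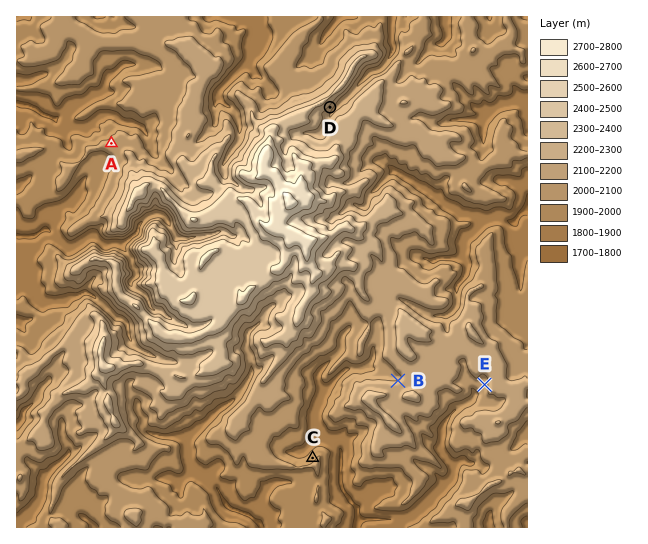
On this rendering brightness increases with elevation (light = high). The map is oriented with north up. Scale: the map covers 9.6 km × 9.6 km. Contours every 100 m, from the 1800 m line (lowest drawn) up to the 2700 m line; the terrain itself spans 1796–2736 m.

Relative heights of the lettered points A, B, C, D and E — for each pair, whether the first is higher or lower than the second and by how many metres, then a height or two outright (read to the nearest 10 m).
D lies higher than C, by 190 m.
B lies higher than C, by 130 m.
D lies higher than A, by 130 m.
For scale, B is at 2100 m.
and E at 2070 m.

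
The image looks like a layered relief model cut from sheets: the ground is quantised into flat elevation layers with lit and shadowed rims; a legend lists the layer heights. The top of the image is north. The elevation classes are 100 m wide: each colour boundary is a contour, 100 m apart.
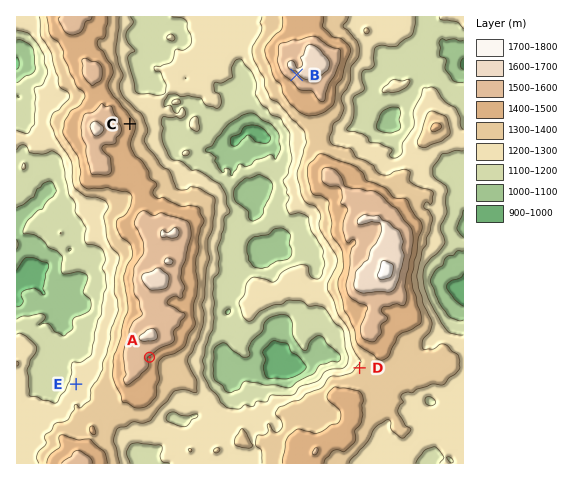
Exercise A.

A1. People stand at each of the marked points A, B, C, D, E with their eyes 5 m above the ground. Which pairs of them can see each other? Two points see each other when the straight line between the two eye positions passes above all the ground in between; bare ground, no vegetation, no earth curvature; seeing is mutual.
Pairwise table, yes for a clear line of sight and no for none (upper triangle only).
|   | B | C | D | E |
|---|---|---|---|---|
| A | no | no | yes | no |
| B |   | yes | no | no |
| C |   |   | yes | no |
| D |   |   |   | no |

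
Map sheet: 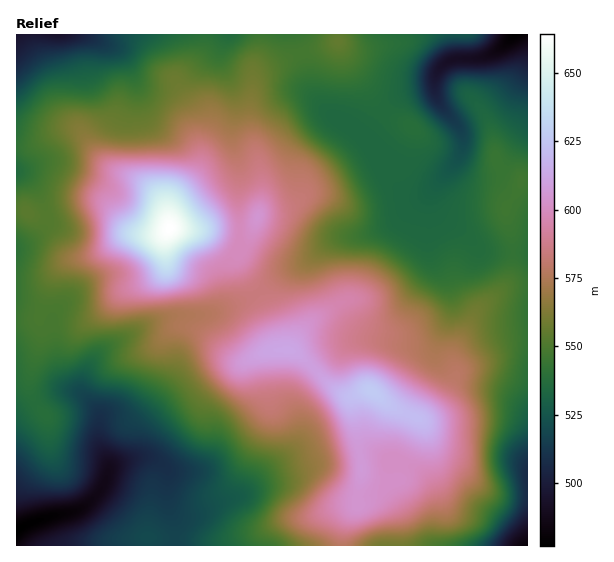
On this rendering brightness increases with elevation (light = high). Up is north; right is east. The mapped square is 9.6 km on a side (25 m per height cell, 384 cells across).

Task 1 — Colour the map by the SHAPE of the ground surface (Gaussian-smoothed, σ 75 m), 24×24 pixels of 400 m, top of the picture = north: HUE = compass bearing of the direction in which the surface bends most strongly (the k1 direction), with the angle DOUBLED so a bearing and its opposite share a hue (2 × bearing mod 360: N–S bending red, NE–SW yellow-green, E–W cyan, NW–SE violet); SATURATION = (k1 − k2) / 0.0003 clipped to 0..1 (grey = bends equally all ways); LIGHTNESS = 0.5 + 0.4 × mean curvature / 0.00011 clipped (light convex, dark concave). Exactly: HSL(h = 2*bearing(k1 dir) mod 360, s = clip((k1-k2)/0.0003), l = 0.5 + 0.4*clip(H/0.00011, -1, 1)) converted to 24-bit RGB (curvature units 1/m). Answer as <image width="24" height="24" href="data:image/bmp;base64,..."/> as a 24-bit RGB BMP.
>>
<image width="24" height="24" href="data:image/bmp;base64,Qk32BgAAAAAAADYAAAAoAAAAGAAAABgAAAABABgAAAAAAMAGAAATCwAAEwsAAAAAAAAAAAAAJp08knrOn4/iwKzlu6TTo5e9mZu2XmCubIS4n4zEn4bJxXvOnEWHtKBLe5hL5J9NTUcaOVAcepktXTchyqg31NRQVoYqFCYrTGweGy8EGDECHlIbtXOBrYKCmIp8d12AdX5hS3tSUpSPeU+7zMTp0r/ux6ff2Mrf4s7xkZXampy2SWyjr9Wwu3yeyX+YE0SfzobDxYPHmdGiAVU3LWRQt5d6oJR4XluBloKeomh7UFo2JUckZ4szOXI8xYbH25ekopl0r36yvp+6Z2Sms6+AcKix2PPsEQejjGV/tsKhvtfDUlexDCAnk69eqHxrZUZCY2E3eEZEq2xkR3JXYpFaVY5OFygc4ZNJusSMaGyCpmhxqnJqkaeEve66PYhdJw4uZnaExdSklbJxXzFlYDBoT5Q5a1c8ekVMopBXOmtmq4h1mplsQ5JQYIRkMh9IxeeKrZVXYFFJgVVJrsqFd6+T4+CiPR03Myk9f5egw82st6WaKCRze4C5m3yweleLhGmTuciyP0GFlX1xu7qig66gQ1VsMh1C2fGehFZgj2CAjr+/1enWd5CowKOUeDy3TEaqh7CClsictn6kaSJnTFg0ckpBeHhgdp6TsaCAZzFabbJYhr2FmXOHUCRXNUaK3vHRZWOjqeTdo9zoy9TivXbKtoyVgD6Ld1R/xMSQkYo/SjAjkDODm2J+XIFmZY9xYZ5+hDx0rluKs9WYXHtEWko5MzB6xP/wk5bn2+bwr9fiXZakbS84pDUqrnlIb0lranORtaCGrGKNqXCOJmN1upXPrpnMkLCtTneKSj6Ywdrk6t3uupbVfYDIlO/dR8N4I2VCtNBSgDQoZTAnYDtLrrGOw6S/mXa0ZGiJoaSCmHaiwn6veEePHl0lSZhsyqGyZFecRsfBbLyiknum0bHUq6LHvbmMZ1hPT2BBcnAwd2BEiJJtVZmes6OJlnpnh2NylHaTqquZc3GLaV2g3GzFvmdhHkwYNm8beKhPS41NUWhGRXtCbJ9crn2fz5GztHapeWZxcpJmXqaWjpGnc6OlT0aHvXJyfnVug4d2oYZzknpiPldTcDyG8Njl3oXhwGshJ1UKJ3oaM2k2U4VET4NERoZQdpebyn7AwqPRucLTbbS2VrGtlm6nTzl1xZ22v46ui3x7kXKZv3ePeEtkIUcseK01jyR0+s7b1vXrPH/TX1ala6lhQJxXRY1TPGlXdI6asLO9vKy7raK4Wk6FXzRLaoFWTXRPt3iDuJOkXHd6joK2rJHl2HH0wCY2Sj8fyPOR8uFiGiIRGHU8wo2tg5piWHlMMWxBLIU+WY5LrpdzmE9TcTNPcFdvlZF8Z21ceHlNu7FfZ5RSQJVTPScwSyBK8db1z9T85tvw89ju0dT6f83yGSCMy6qQcomYW4RONlEsSlUfSGcgaEY7fF9lc3t5g31wflt0lI1tq7aGuM3FXEWGWidnRr6QX+6NbzR/5di65+/cfZW+v3fQJAt77+PcZk2zyH2lVVqCdLyYU5ywV1h2eYJ9eHaIgnSFdmKJo6uWraaHv4qXaUOPN1PKxeLYfU05KFhL1vbV7uzdiV6CZzVVKTFe2MWLeUiOs4yqt7zUksrPYjqId1+Agox1W4WCgG6df2mRn6GFup6JhXo0Y4RcNExQpYdRttTuzff+sd3YzoSc2ydve1GDU0dxsLt5aVqHmbmkss7Aj1CYZzdtgHJ+lId9aJFaLmpttVidn7B6pcOes5W0gHReQmxqZvKWPNVQX2cqX0giURwUy5tonFyaZ1CJr8GgZoygldawoVGBfChcfVp5gHV4jn9yrrWUJm6VZi+P09+4cKiFlXyjpo22lcXFbrdkYlk1XWI4VUI1gp1iq7V5jVtoXJKXpa6Ik7GCfXZBTSMwelVcfnR4eHWLn8GzuOniSAZVWqIqsdGMjWtoeGqmnLi1osfFnWe3uISpZHCba1qFeqFrlX9xhaSEj1qOmKpenqVdaTFPak9Ye3lmdopybJp/m+eQLwhAdQZPr+25eqiFfXibWmeDubuXjXdYXUVbu6yUfECNoV5eeaptaKOEm2eZnFRtu6l/dlVMaERaf2ZqfJJuaplyepZwxehzAAMz1uv12d7yu4zManiQWH9jgqdzqYWzhpuzW4+WgTaNs8fNyK7IiJtsRT5nuIqmtp+XoGWpfl6elnaVk6yMdpeVi4Ft7KxoBC8ZDTMALTMAlEcf0YWucqmEVaRza1QydzYeXj4oRI1FcpFOkIdRpnNpUnKFUo5UuJaDgGifhGmysJzJwtjXaGm5koG95rvj85b7ZATejP9gADMUHmsj"/>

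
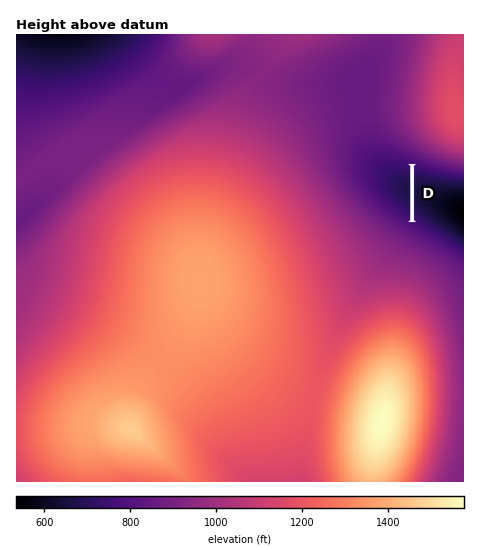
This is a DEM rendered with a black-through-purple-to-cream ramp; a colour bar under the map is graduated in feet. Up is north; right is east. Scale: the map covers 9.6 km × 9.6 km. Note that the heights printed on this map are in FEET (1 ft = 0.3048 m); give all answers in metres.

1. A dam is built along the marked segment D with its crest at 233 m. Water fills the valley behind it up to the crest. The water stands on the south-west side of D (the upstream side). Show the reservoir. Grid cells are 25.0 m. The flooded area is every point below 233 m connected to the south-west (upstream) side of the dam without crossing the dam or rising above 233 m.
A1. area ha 71.4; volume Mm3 8.24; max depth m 29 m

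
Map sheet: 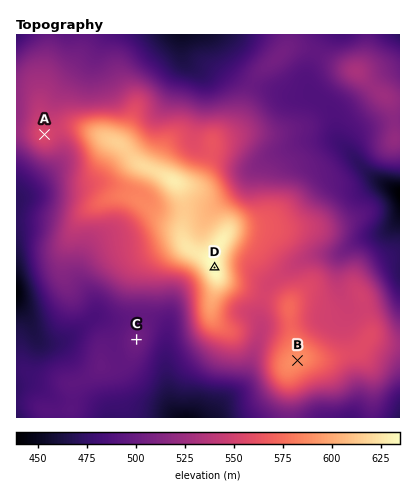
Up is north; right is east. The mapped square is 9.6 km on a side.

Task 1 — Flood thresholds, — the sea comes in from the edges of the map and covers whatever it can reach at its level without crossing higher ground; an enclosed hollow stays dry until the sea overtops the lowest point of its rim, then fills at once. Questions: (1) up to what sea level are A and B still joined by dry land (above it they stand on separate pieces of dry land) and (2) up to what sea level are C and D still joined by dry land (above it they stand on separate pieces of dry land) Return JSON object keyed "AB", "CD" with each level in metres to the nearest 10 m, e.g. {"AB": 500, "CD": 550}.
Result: {"AB": 550, "CD": 500}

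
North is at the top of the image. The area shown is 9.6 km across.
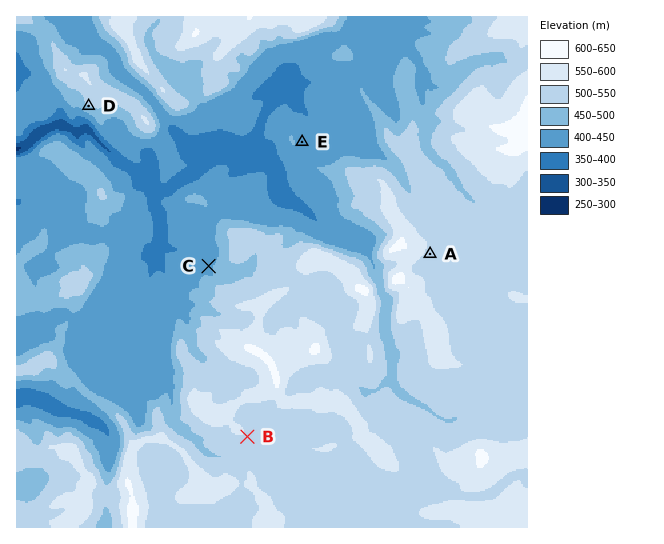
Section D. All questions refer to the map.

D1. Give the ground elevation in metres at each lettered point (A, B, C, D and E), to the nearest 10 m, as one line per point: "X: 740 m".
A: 530 m
B: 540 m
C: 430 m
D: 500 m
E: 430 m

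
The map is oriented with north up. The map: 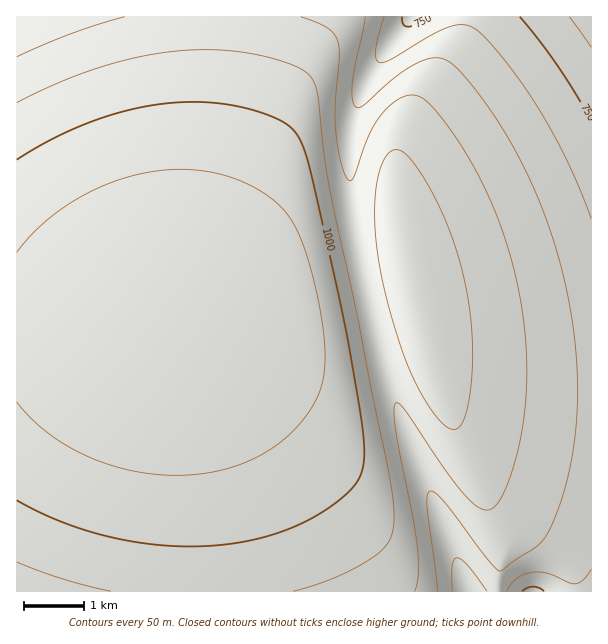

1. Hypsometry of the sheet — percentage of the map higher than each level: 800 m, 95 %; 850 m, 87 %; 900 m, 76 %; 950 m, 59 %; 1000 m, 40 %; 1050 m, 24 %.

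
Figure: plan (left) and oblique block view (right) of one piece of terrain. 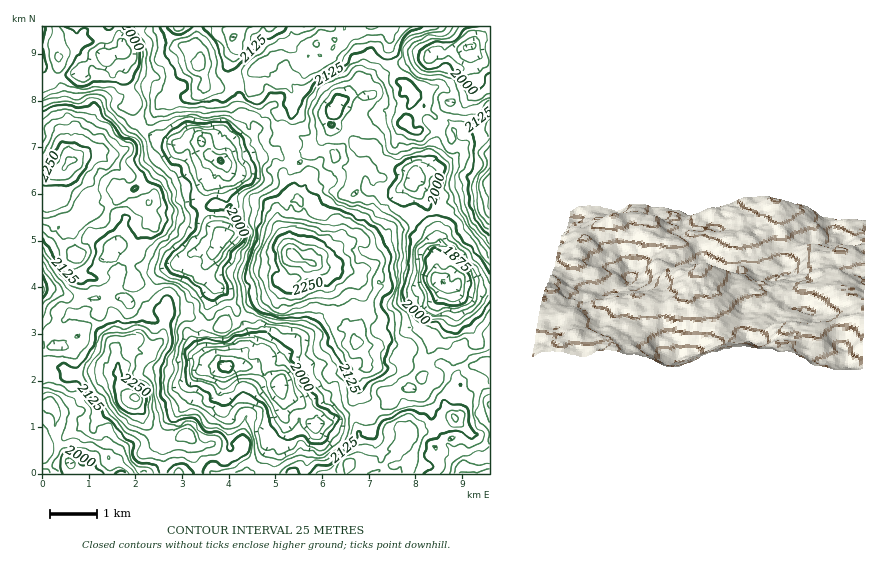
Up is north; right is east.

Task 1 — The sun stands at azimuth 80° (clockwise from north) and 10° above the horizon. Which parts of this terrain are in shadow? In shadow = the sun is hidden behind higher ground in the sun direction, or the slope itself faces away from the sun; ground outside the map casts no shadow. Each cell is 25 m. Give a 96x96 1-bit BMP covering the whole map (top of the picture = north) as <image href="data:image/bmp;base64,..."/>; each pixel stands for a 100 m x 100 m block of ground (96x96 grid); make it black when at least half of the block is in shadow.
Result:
<image width="96" height="96" href="data:image/bmp;base64,Qk2+BAAAAAAAAD4AAAAoAAAAYAAAAGAAAAABAAEAAAAAAIAEAAATCwAAEwsAAAIAAAAAAAAA////AAAAAAAABPOAAAAYAQAAAAAAEfAAAAAABwAAAAADGfAAAAAAB4AAAAACGfgAAAAAB4AAAAAAAfgAAAAAB4AAAAAAAPgAAAACCyAAAAAAAOgAAAACDWAAAAAAAeAAAAAAH+AAAAAAQ8AAAAAAP+GAAAAAB+gAAAAAP+GAAAAAD+AAAAAAP+GAAAAAH+AAAAAAH8AAAwAf/+AAAEAAP8AAAwA//8AAAAAAP4AAAAA//8AAAAAA/4AAAAA//4AAAAAB9oAAAAA3/4AAAAAH+MAAAAAJ/4AAAAAf0wAAAAAB/wAAAAA/+eAABgAB9gAAAAB/2eAAggAA8gAAAAB/weAAAAMA4AAAAAA/AeAAAAAB4AAAAAA/AeAAAAAB4AAAAAMfD8AAAAAA8AAAAAAND8AAAAAB+AAAAABrB8AAAAAB/AAAAABjx8AAAAAA/gAAAABh3wAAAAEA/AAAAAAB+wAAAAMA+AAAAAAD/gAAAAEAMAAAAAAB/AAAAAAAAAAAAAAA+AAAAAAAAAAAAAGAeAAAAAAAAAAADA/gAAAAAALAAAAAAH/gAAAAAA/AAAAAAP/AAAAAAD+AAAAAAf/AAAAAAH+AAAAAD/8AAAAAAH+AAAAAH/+AAAAAAP/8AAAAH/+AAAAAA/z8AAAAP//AAAAAB//8AAAAP//AAAAAB//8AAAAf//AAAAAD//8AAAA//4YAAAAB//4AAAA///4AAAAD//wAAAAf//wAAAAD//4AAAAf//4AAAAH//YAAAAf//4AAAAH//AAAAAP//wAAAAH/+AAAAAP//AAAAAD/+AAAAAH//AAAAAD/+AAAAAD//AAAAAH/8AAAAAD//AAAAAH/8AAAAAD/+AAAAAH/4AAAAAB/8AAAAAH/8AAAAAAf8AAAAAH/8AAAAAAP8AAAAAH/8AAAAAAPcAAAAAP/8AAAAAAPIAAAAAf/4AAAAAAAAAAAAA//4AAAAAAAAAAAAB//4AAAAAAAAAAAAA//4AAAAAAH4AAAAA//+AAAAAAf/gAAAAf/+AAAAAAf9AAAAAH9/AAAAAAf8AAAAAH5/gAAAAA/4AAAAAD//gAAAAB/yAAAAAD//gAAAAA/wQAADAHn7gAAAAAfAQAAHgHhjgAAAADPAAAAHhBhngAAAAGPAAAADhBhjAAAAAAfAAAADwBAmAAAAAB/AAAADwAAEAAAAAA8AAAADwAAAAAAAAYYDAAABoAAAAAAMAwYDAAAAgAAIAAB8AAAAAAYAQAAYAAB8AAAgQAAAAAAYAAB8AABgwAEAAAAIAAB8AABAQAAHwAAAAABwBADAAAAHwAAAAABgHgAAAAAHwAAAAABgDgAAAAAHgAAAAADwBgAAAAAOAAAAAADwjADAAAAMAAAAAAH4fADAAAAAAAADAAH8fAGAAAAAAAADgAP+WADAAAAAAAAHAAP+GADAAAAAAAAfAAP/kADgAAAAAAA/AAP/gADgAAADAAA6AAP+AABgAAADAAA2AAPuAABgAAAAAAAGAAPsAABAAAAAAAADAAPsAAAAYAQAAAAA="/>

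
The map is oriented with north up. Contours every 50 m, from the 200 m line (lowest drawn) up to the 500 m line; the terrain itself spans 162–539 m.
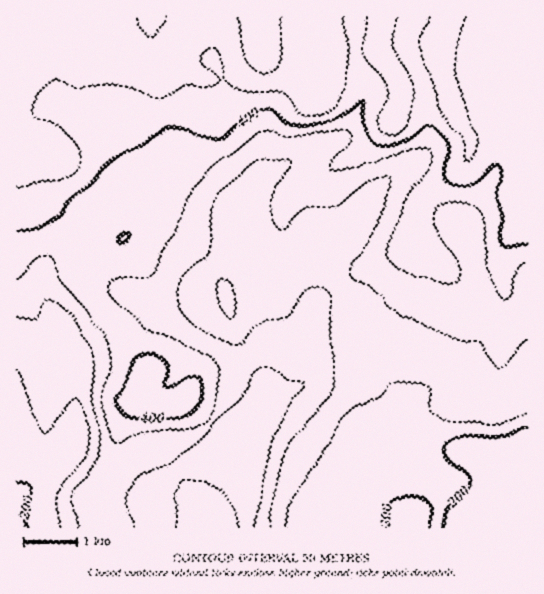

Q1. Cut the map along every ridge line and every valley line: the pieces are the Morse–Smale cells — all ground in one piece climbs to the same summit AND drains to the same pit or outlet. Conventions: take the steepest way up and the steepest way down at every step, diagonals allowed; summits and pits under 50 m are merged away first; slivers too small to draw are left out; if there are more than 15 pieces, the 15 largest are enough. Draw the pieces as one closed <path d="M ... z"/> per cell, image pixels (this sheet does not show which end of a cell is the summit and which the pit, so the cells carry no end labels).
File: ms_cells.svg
<path d="M527 16l-511 1 0 156 6 0 29-10-7 11 1 16 4 12 16 10 11 11 11 16 8 7-11 9-5 15 1 9 9 18 17-8 9 0 22 6 17 8 28 0 27-31-1 25 4 16 8 14 5 5 8 3 6 8 0 22-4 13-23 41 0 3 13 13-18 22-29 12-17 14-9 10-3 4 2 31 377-1z"/><path d="M50 163l-34 11 0 353 134 1-1-31 8-11 21-17 29-12 18-22-14-14-9 10-12 6-53 18-20 20-46-26 4-31 0-51-12-37 0-8 11-13 15-11-9-19-1-9 5-15 11-9-8-7-11-16-11-11-16-10-4-12-1-16z"/><path d="M90 297l-16 12-11 13 0 8 12 37 0 51-4 31 46 26 20-20 53-18 12-6 9-10-22-17-19 4-20 0-7-1-6-5 0-13 8-19-25-39z"/><path d="M207 273l-25 30-28 0-17-8-22-6-17 3-7 6 29 33 25 39-8 19 0 13 6 5 7 1 20 0 19-4 22 17 24-43 4-13 0-22-6-8-8-3-5-5-8-14-4-16z"/>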